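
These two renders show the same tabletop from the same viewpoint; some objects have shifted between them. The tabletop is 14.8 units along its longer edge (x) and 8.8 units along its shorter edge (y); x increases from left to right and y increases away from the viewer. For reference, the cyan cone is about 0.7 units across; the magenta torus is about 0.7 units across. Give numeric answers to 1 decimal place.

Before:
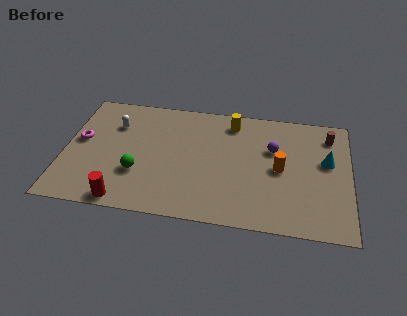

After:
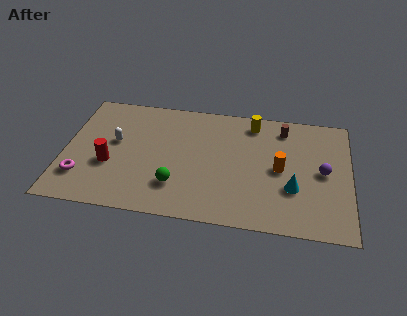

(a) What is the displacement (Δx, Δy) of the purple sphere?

(2.6, -1.3)

The purple sphere was at about (10.8, 5.7) and moved to about (13.4, 4.4).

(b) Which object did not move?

the orange cylinder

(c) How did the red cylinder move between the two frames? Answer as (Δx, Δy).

(-0.9, 2.5)

The red cylinder started near (3.3, 0.8) and ended near (2.4, 3.3).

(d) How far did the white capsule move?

1.3

The white capsule moved from about (2.5, 6.3) to (2.6, 5.0), a distance of √(0.1² + 1.3²) ≈ 1.3.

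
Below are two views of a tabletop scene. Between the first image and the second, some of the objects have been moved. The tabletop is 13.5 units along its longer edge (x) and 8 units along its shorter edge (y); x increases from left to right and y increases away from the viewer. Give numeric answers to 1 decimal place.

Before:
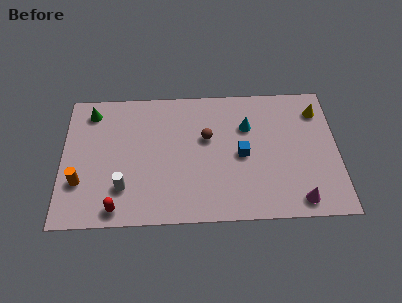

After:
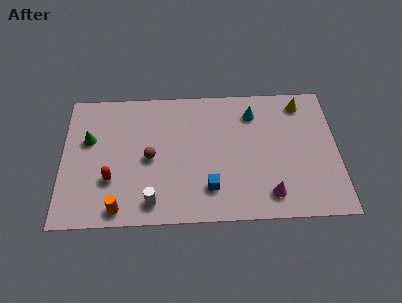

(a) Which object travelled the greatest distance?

the brown sphere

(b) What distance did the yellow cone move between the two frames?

0.9

From (12.6, 6.3) to (11.8, 6.8), the yellow cone covered √(0.8² + 0.5²) ≈ 0.9 units.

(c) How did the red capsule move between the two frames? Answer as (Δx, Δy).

(-0.3, 1.7)

The red capsule started near (2.7, 0.9) and ended near (2.4, 2.6).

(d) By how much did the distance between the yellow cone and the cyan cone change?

-1.1

Before: roughly 3.6 units apart; after: 2.5. That's 1.1 units closer together.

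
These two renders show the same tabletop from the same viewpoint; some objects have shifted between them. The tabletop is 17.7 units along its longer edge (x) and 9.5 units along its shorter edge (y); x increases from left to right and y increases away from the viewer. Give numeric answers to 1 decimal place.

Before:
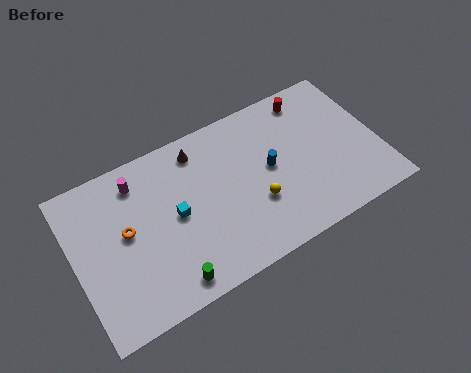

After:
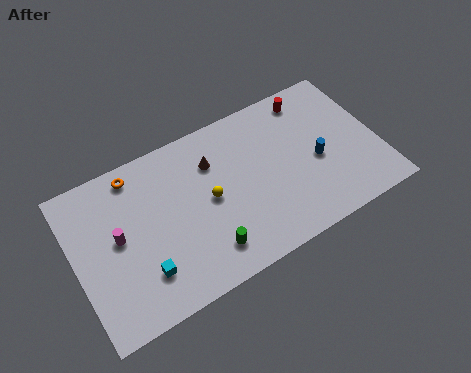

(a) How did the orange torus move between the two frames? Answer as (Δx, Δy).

(0.9, 3.1)

The orange torus started near (3.0, 5.2) and ended near (3.9, 8.3).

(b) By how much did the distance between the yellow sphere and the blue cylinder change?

+4.3

They were about 2.0 units apart before and 6.3 after — 4.3 units further apart.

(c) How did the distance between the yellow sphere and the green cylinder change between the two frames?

-2.8

Before: roughly 5.8 units apart; after: 3.0. That's 2.8 units closer together.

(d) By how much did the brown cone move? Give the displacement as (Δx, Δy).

(0.7, -1.1)

From the two frames, the brown cone sits at roughly (7.6, 8.0) before and (8.3, 6.9) after.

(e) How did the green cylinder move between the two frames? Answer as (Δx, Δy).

(2.3, 0.7)

The green cylinder started near (4.9, 1.2) and ended near (7.2, 1.9).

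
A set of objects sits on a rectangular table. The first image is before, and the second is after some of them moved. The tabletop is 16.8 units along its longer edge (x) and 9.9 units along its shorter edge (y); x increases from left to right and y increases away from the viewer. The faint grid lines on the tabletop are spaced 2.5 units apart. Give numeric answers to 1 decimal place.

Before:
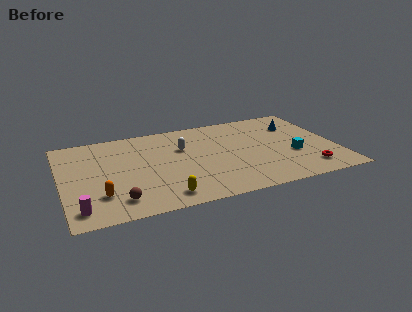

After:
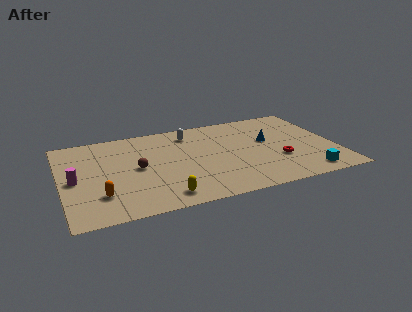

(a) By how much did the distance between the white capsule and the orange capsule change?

+1.5

They were about 6.6 units apart before and 8.1 after — 1.5 units further apart.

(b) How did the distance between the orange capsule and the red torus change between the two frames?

-1.6

Before: roughly 12.6 units apart; after: 11.0. That's 1.6 units closer together.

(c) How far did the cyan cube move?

2.5

The cyan cube moved from about (14.1, 3.7) to (14.7, 1.3), a distance of √(0.6² + 2.4²) ≈ 2.5.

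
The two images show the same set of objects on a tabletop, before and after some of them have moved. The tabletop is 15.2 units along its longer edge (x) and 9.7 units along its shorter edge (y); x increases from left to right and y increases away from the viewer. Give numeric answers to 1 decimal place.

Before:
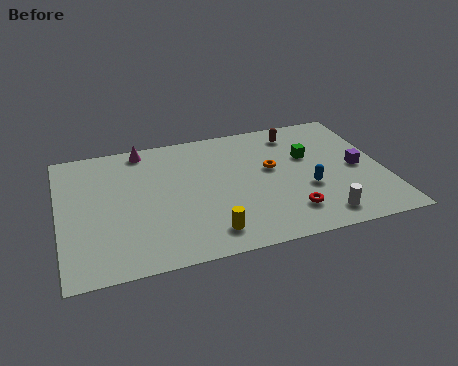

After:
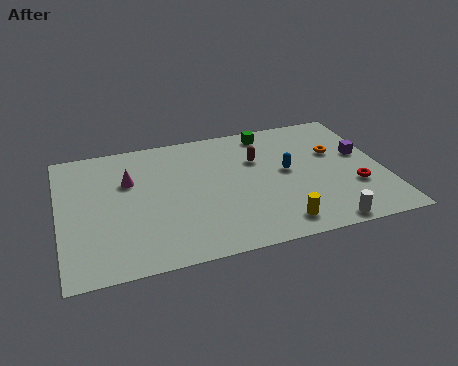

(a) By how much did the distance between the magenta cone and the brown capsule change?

-1.2

Before: roughly 7.3 units apart; after: 6.1. That's 1.2 units closer together.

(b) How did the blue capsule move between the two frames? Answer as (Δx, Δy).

(-0.8, 1.6)

The blue capsule started near (11.5, 3.6) and ended near (10.7, 5.2).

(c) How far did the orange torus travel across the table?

3.1

From (10.0, 5.6) to (13.1, 6.1), the orange torus covered √(3.1² + 0.5²) ≈ 3.1 units.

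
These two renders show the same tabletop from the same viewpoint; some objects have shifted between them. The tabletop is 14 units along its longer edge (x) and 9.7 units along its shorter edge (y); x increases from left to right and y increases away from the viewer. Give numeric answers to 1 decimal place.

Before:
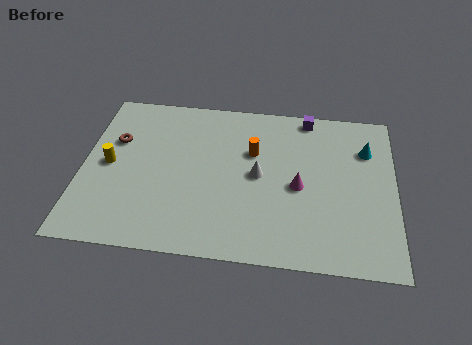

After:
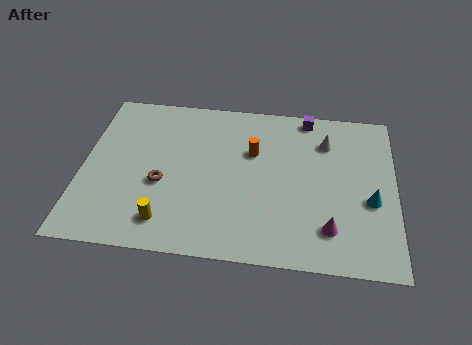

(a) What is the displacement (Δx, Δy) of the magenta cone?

(1.4, -2.3)

The magenta cone was at about (9.7, 4.4) and moved to about (11.1, 2.1).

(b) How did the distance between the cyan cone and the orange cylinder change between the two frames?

+0.7

They were about 5.1 units apart before and 5.8 after — 0.7 units further apart.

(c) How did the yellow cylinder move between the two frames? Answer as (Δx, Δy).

(2.7, -3.1)

From the two frames, the yellow cylinder sits at roughly (1.2, 4.8) before and (3.9, 1.7) after.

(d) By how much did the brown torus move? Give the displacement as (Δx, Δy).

(2.2, -2.4)

From the two frames, the brown torus sits at roughly (1.4, 6.3) before and (3.6, 3.9) after.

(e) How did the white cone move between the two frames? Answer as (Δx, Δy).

(3.0, 2.4)

The white cone started near (7.9, 4.9) and ended near (10.9, 7.3).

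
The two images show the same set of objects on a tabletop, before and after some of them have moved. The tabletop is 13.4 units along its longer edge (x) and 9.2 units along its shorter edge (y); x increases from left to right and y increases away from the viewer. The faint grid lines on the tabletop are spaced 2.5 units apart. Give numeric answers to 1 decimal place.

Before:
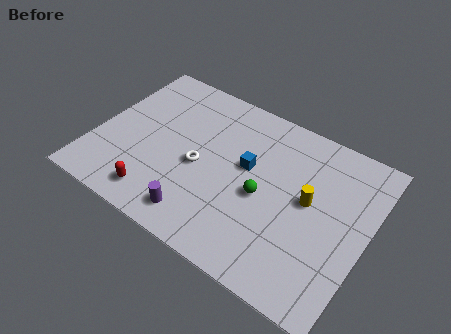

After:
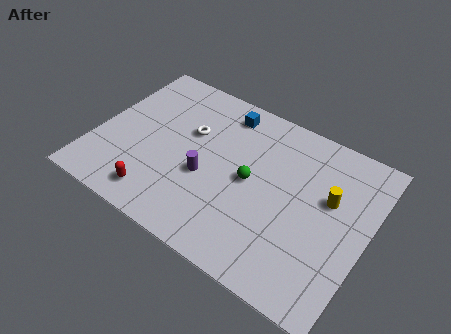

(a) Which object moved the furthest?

the blue cube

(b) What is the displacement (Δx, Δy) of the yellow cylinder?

(0.9, 0.6)

The yellow cylinder was at about (10.5, 5.0) and moved to about (11.4, 5.6).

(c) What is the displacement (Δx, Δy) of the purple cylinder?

(-0.1, 2.3)

From the two frames, the purple cylinder sits at roughly (5.7, 1.4) before and (5.6, 3.7) after.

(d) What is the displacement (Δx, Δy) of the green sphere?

(-0.7, 0.5)

The green sphere started near (8.4, 4.1) and ended near (7.7, 4.6).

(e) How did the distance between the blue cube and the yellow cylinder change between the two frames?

+2.9

The distance was about 3.1 in the first image and 6.0 in the second, so they moved 2.9 units further apart.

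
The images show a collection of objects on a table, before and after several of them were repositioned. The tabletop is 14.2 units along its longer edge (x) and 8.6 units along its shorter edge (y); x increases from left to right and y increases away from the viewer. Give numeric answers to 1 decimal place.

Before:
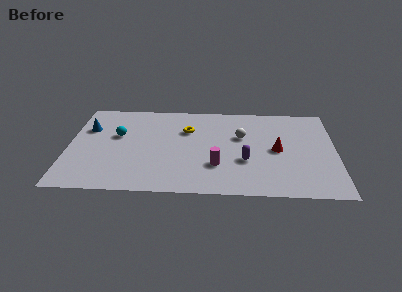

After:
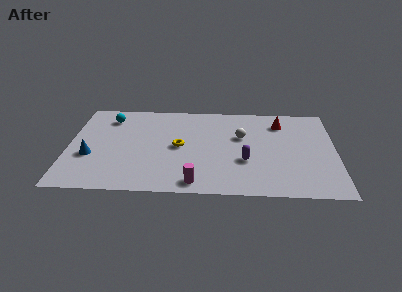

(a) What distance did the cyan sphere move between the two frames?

1.8

From (2.6, 5.2) to (2.1, 6.9), the cyan sphere covered √(0.5² + 1.7²) ≈ 1.8 units.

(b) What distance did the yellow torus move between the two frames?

1.6

The yellow torus moved from about (6.3, 5.9) to (5.9, 4.3), a distance of √(0.4² + 1.6²) ≈ 1.6.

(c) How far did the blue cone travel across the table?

2.6

The blue cone moved from about (1.0, 5.8) to (1.2, 3.2), a distance of √(0.2² + 2.6²) ≈ 2.6.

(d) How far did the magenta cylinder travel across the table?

1.9

From (7.9, 2.6) to (6.8, 1.0), the magenta cylinder covered √(1.1² + 1.6²) ≈ 1.9 units.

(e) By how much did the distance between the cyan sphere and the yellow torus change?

+0.8

They were about 3.8 units apart before and 4.6 after — 0.8 units further apart.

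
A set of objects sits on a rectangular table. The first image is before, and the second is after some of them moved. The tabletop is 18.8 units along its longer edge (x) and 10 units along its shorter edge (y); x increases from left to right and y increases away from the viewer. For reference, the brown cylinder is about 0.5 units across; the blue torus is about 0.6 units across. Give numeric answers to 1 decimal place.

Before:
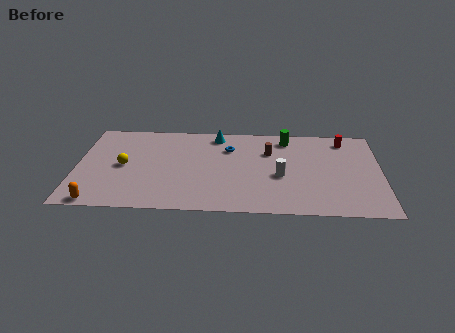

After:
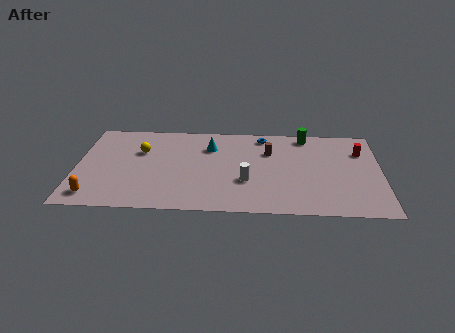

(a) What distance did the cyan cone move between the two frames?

1.5

The cyan cone moved from about (8.6, 8.7) to (8.2, 7.3), a distance of √(0.4² + 1.4²) ≈ 1.5.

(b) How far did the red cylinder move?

1.6

The red cylinder moved from about (16.6, 8.5) to (17.6, 7.2), a distance of √(1.0² + 1.3²) ≈ 1.6.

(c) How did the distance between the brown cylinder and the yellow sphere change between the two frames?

-1.2

They were about 9.2 units apart before and 8.0 after — 1.2 units closer together.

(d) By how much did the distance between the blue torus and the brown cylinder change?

-0.7

The distance was about 2.5 in the first image and 1.8 in the second, so they moved 0.7 units closer together.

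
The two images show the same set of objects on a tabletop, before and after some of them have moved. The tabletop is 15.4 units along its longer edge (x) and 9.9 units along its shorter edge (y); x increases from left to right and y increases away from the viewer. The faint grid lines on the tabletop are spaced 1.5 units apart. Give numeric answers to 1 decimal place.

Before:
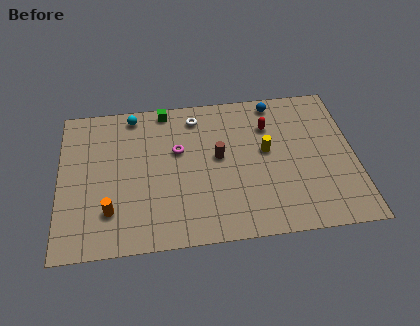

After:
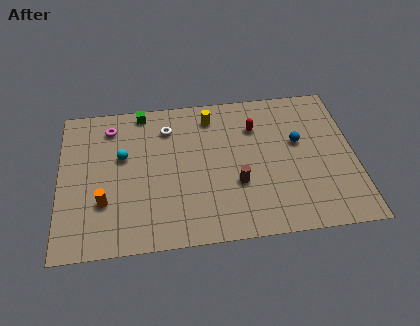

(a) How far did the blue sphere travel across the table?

3.1

From (11.4, 8.8) to (12.5, 5.9), the blue sphere covered √(1.1² + 2.9²) ≈ 3.1 units.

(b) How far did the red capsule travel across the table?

0.7

The red capsule was near (11.0, 7.2) before and (10.3, 7.2) after, so it travelled √(0.7² + 0.0²) ≈ 0.7 units.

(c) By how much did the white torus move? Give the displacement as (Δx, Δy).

(-1.5, -0.6)

The white torus was at about (7.2, 8.3) and moved to about (5.7, 7.7).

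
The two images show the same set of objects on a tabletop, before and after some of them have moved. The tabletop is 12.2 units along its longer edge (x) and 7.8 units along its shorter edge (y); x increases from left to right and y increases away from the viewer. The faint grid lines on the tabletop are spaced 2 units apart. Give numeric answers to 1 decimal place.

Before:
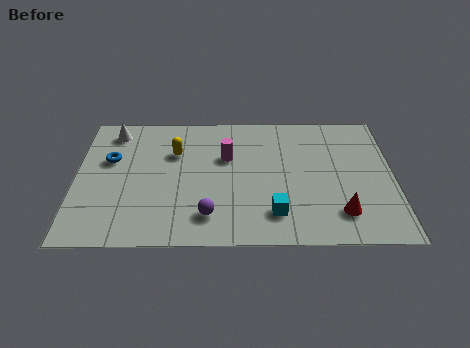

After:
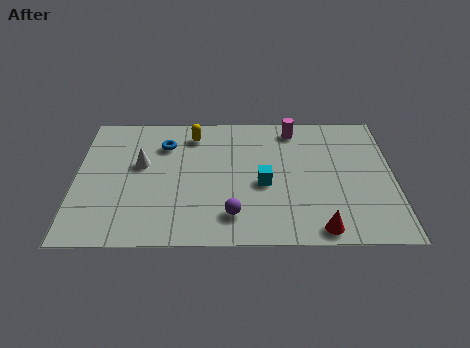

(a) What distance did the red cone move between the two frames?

1.2

The red cone was near (10.1, 1.7) before and (9.3, 0.8) after, so it travelled √(0.8² + 0.9²) ≈ 1.2 units.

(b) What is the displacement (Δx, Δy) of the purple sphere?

(0.9, 0.0)

From the two frames, the purple sphere sits at roughly (5.1, 1.6) before and (6.0, 1.6) after.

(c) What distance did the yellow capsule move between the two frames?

1.3

The yellow capsule moved from about (3.8, 5.3) to (4.5, 6.4), a distance of √(0.7² + 1.1²) ≈ 1.3.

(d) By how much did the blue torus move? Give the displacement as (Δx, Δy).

(2.1, 0.9)

The blue torus was at about (1.3, 4.9) and moved to about (3.4, 5.8).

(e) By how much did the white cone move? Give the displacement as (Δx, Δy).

(1.1, -2.0)

The white cone was at about (1.4, 6.6) and moved to about (2.5, 4.6).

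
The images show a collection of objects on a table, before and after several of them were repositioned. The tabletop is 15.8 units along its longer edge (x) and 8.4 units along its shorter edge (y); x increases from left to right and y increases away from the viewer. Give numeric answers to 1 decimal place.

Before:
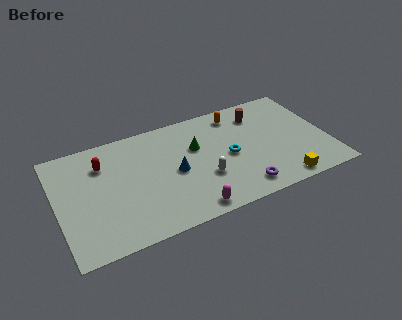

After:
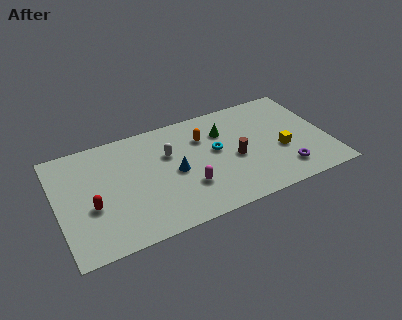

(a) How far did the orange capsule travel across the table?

2.4

The orange capsule moved from about (10.8, 7.1) to (8.7, 6.0), a distance of √(2.1² + 1.1²) ≈ 2.4.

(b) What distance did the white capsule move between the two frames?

3.2

From (8.4, 2.9) to (6.6, 5.5), the white capsule covered √(1.8² + 2.6²) ≈ 3.2 units.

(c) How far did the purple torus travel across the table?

2.6

The purple torus moved from about (10.4, 1.3) to (13.0, 1.7), a distance of √(2.6² + 0.4²) ≈ 2.6.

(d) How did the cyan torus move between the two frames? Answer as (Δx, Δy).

(-0.7, 0.7)

From the two frames, the cyan torus sits at roughly (10.0, 4.0) before and (9.3, 4.7) after.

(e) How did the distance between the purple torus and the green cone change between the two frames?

+0.6

They were about 4.7 units apart before and 5.3 after — 0.6 units further apart.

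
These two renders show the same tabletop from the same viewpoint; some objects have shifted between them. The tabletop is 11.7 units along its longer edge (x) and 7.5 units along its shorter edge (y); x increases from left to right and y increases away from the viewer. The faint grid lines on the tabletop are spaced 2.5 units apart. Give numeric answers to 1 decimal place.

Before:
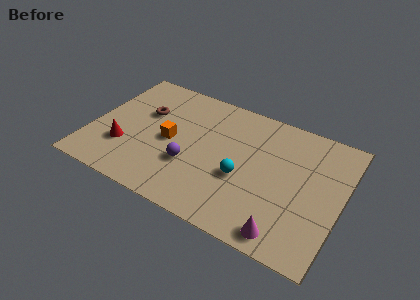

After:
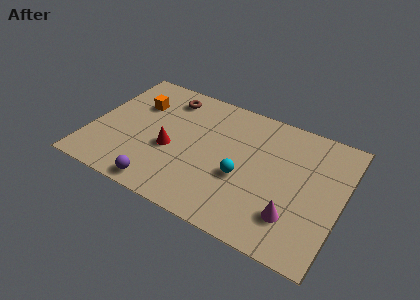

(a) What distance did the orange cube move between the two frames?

2.4

The orange cube was near (3.7, 3.6) before and (1.9, 5.2) after, so it travelled √(1.8² + 1.6²) ≈ 2.4 units.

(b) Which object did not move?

the cyan sphere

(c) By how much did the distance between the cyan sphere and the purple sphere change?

+1.7

The distance was about 2.4 in the first image and 4.1 in the second, so they moved 1.7 units further apart.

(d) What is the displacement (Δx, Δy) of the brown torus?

(0.9, 1.4)

The brown torus was at about (2.3, 4.8) and moved to about (3.2, 6.2).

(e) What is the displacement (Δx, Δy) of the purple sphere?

(-1.1, -1.8)

The purple sphere started near (4.8, 2.6) and ended near (3.7, 0.8).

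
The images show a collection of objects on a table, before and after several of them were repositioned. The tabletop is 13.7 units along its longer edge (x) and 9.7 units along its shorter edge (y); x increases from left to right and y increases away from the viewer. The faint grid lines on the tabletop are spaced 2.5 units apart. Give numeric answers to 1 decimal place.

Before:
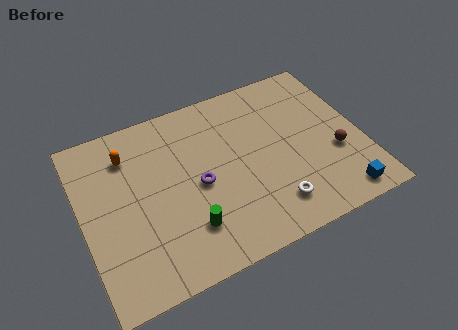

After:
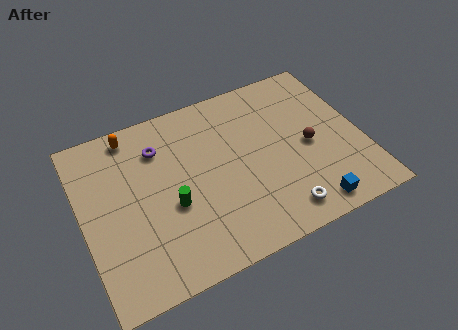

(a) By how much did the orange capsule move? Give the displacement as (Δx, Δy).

(0.3, 1.1)

The orange capsule started near (2.5, 7.5) and ended near (2.8, 8.6).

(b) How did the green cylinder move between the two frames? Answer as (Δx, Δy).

(-0.6, 1.5)

The green cylinder started near (4.8, 2.4) and ended near (4.2, 3.9).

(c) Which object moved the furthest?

the purple torus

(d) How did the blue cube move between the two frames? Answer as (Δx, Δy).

(-1.5, 0.0)

The blue cube started near (12.1, 1.1) and ended near (10.6, 1.1).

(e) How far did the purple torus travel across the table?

3.2

The purple torus moved from about (5.6, 4.5) to (4.0, 7.3), a distance of √(1.6² + 2.8²) ≈ 3.2.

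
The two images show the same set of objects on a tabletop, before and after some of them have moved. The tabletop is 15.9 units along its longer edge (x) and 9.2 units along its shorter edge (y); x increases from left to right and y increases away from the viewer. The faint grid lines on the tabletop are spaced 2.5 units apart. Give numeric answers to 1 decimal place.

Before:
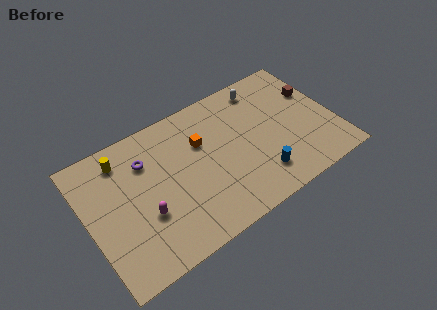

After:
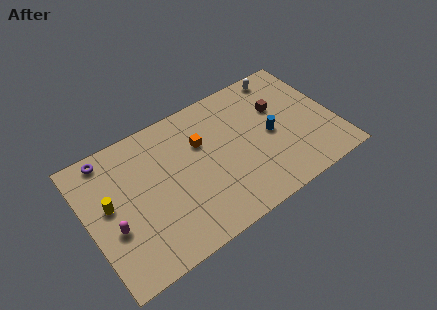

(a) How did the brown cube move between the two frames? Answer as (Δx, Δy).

(-2.4, 0.0)

From the two frames, the brown cube sits at roughly (15.0, 6.0) before and (12.6, 6.0) after.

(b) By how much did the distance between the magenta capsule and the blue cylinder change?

+3.1

The distance was about 7.3 in the first image and 10.4 in the second, so they moved 3.1 units further apart.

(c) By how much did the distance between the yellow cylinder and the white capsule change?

+3.0

Before: roughly 9.3 units apart; after: 12.3. That's 3.0 units further apart.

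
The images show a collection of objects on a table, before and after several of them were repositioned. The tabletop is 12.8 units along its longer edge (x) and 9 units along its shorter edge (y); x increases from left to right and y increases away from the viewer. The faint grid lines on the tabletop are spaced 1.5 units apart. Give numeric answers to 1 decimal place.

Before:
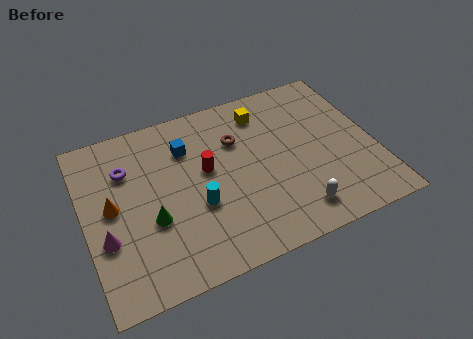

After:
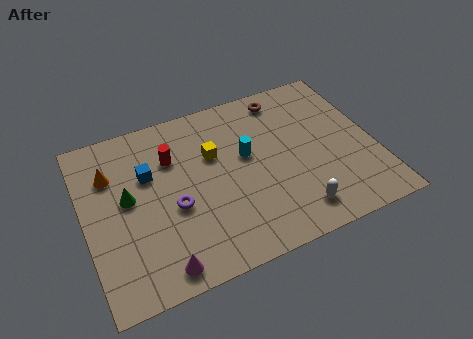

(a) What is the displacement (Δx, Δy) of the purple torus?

(1.8, -2.7)

The purple torus started near (2.0, 6.4) and ended near (3.8, 3.7).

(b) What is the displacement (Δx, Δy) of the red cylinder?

(-1.4, 1.2)

From the two frames, the red cylinder sits at roughly (5.4, 5.1) before and (4.0, 6.3) after.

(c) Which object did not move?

the white capsule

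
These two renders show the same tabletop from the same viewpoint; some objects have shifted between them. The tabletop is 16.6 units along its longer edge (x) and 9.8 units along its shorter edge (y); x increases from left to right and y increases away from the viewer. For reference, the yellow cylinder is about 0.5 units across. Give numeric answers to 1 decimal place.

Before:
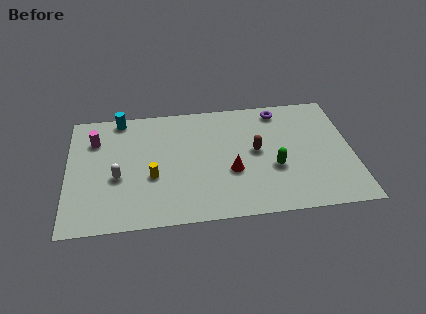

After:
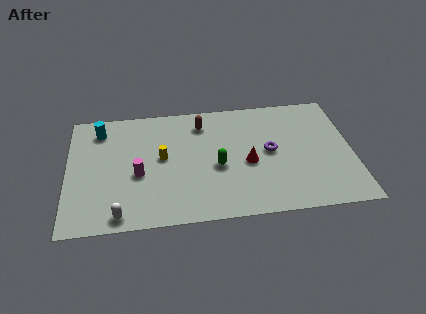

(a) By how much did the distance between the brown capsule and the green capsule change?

+2.0

The distance was about 1.8 in the first image and 3.8 in the second, so they moved 2.0 units further apart.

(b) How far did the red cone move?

1.2

From (9.5, 3.7) to (10.5, 4.3), the red cone covered √(1.0² + 0.6²) ≈ 1.2 units.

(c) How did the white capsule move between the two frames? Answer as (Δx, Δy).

(0.1, -3.0)

The white capsule started near (2.9, 4.0) and ended near (3.0, 1.0).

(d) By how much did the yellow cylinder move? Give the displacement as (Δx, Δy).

(0.6, 1.5)

The yellow cylinder was at about (4.9, 3.8) and moved to about (5.5, 5.3).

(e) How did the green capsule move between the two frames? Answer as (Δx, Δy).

(-3.3, 0.5)

The green capsule started near (12.0, 3.7) and ended near (8.7, 4.2).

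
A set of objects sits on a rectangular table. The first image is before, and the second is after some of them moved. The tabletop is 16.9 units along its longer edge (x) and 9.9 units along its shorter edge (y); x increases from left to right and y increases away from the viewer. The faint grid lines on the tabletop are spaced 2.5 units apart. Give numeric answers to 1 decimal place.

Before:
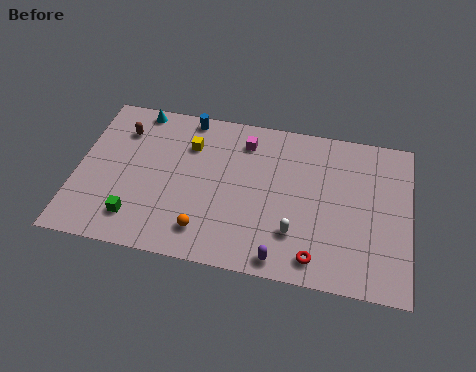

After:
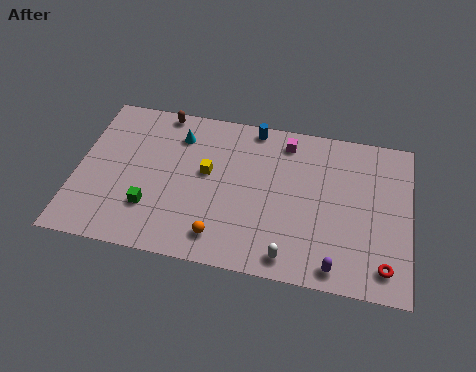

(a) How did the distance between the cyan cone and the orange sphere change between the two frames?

-1.6

Before: roughly 8.1 units apart; after: 6.5. That's 1.6 units closer together.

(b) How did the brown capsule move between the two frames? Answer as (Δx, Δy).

(1.9, 1.6)

The brown capsule was at about (2.1, 7.5) and moved to about (4.0, 9.1).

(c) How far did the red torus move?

3.4

The red torus moved from about (12.3, 1.4) to (15.7, 1.6), a distance of √(3.4² + 0.2²) ≈ 3.4.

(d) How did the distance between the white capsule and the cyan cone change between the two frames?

-1.7

They were about 10.5 units apart before and 8.8 after — 1.7 units closer together.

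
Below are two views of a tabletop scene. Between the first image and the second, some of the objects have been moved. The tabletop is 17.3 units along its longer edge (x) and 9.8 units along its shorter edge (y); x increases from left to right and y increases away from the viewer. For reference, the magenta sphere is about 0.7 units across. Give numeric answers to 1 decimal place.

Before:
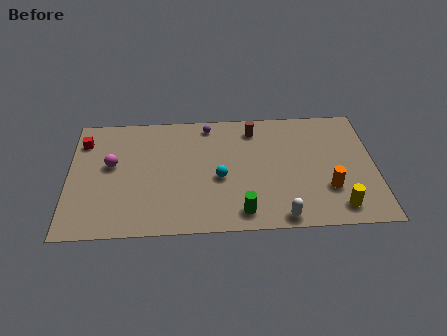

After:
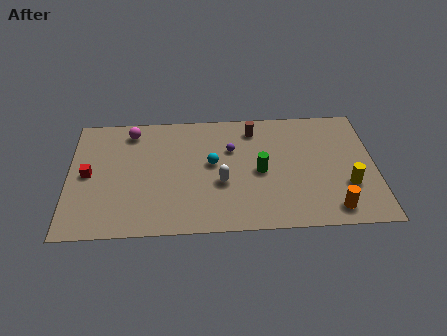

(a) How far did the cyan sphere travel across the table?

1.3

The cyan sphere moved from about (8.5, 4.2) to (8.1, 5.4), a distance of √(0.4² + 1.2²) ≈ 1.3.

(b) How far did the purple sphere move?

2.5

The purple sphere was near (7.9, 8.6) before and (9.2, 6.5) after, so it travelled √(1.3² + 2.1²) ≈ 2.5 units.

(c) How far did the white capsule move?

4.4

The white capsule was near (11.9, 0.9) before and (8.6, 3.8) after, so it travelled √(3.3² + 2.9²) ≈ 4.4 units.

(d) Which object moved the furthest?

the white capsule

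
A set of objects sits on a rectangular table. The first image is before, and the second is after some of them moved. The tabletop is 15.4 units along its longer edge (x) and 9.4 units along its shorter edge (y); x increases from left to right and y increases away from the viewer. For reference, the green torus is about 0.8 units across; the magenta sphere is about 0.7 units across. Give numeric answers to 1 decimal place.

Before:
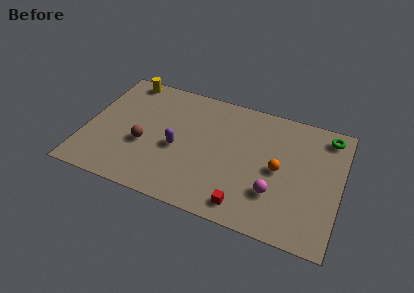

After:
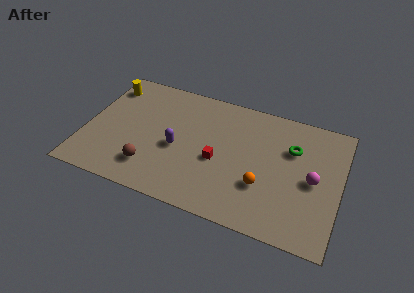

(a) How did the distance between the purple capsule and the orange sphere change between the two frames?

-0.7

Before: roughly 6.1 units apart; after: 5.4. That's 0.7 units closer together.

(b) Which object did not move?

the purple capsule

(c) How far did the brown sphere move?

1.7

From (3.6, 3.7) to (4.2, 2.1), the brown sphere covered √(0.6² + 1.6²) ≈ 1.7 units.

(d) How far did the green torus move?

2.6

The green torus was near (14.4, 8.1) before and (12.4, 6.4) after, so it travelled √(2.0² + 1.7²) ≈ 2.6 units.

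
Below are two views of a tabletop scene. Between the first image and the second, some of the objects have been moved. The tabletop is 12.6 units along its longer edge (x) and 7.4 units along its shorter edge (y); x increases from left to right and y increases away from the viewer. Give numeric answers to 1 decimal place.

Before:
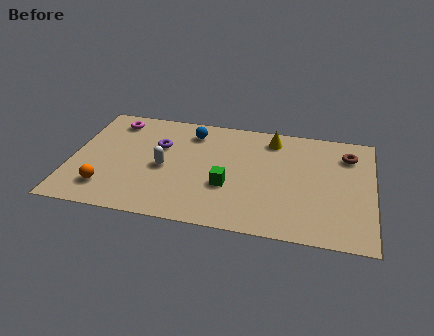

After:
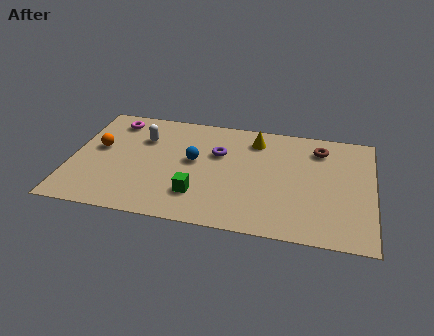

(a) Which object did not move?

the magenta torus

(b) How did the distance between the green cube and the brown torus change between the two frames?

+0.6

Before: roughly 5.7 units apart; after: 6.3. That's 0.6 units further apart.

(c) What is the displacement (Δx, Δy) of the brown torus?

(-1.2, 0.2)

The brown torus was at about (11.5, 5.7) and moved to about (10.3, 5.9).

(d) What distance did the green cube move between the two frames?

1.4

From (6.6, 2.7) to (5.4, 1.9), the green cube covered √(1.2² + 0.8²) ≈ 1.4 units.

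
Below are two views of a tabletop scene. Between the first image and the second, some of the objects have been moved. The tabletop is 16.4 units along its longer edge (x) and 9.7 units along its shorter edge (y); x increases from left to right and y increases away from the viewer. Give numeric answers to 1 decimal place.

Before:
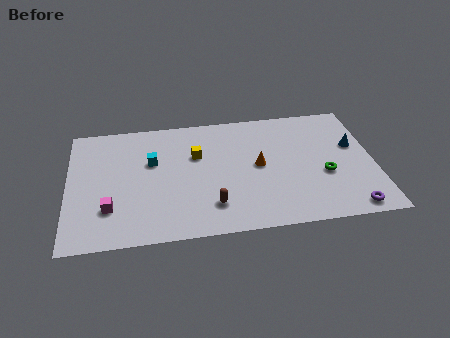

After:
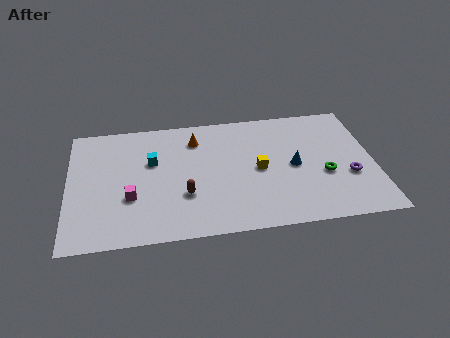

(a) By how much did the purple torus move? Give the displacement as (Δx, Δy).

(0.1, 2.5)

From the two frames, the purple torus sits at roughly (14.9, 1.0) before and (15.0, 3.5) after.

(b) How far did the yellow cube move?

3.7

The yellow cube was near (6.9, 6.3) before and (10.2, 4.7) after, so it travelled √(3.3² + 1.6²) ≈ 3.7 units.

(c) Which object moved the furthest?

the orange cone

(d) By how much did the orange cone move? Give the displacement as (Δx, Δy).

(-3.3, 2.6)

From the two frames, the orange cone sits at roughly (10.2, 5.0) before and (6.9, 7.6) after.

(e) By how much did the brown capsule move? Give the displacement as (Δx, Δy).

(-1.4, 1.0)

The brown capsule was at about (7.6, 2.2) and moved to about (6.2, 3.2).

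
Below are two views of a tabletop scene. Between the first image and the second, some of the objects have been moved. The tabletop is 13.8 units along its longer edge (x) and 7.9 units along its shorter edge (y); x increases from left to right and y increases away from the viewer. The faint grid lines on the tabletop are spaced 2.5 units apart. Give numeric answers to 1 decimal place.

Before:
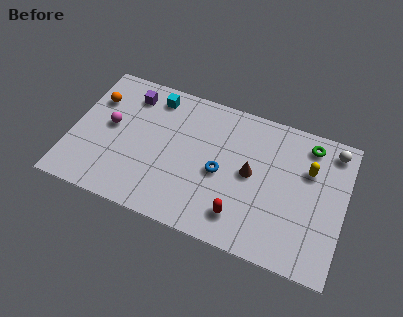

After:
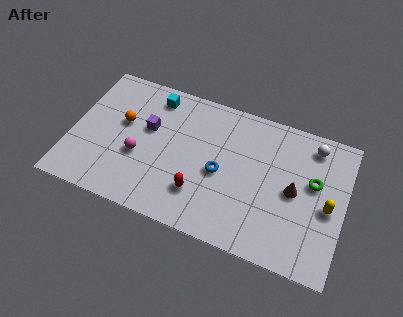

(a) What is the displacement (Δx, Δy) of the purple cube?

(1.1, -1.6)

The purple cube was at about (2.7, 6.4) and moved to about (3.8, 4.8).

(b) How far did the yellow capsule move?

2.0

The yellow capsule was near (11.9, 5.3) before and (13.0, 3.6) after, so it travelled √(1.1² + 1.7²) ≈ 2.0 units.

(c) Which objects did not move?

the blue torus and the cyan cube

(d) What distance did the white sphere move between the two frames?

1.0

From (13.0, 6.8) to (12.0, 6.7), the white sphere covered √(1.0² + 0.1²) ≈ 1.0 units.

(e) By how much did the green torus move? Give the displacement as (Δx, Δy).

(0.4, -2.0)

From the two frames, the green torus sits at roughly (11.8, 6.7) before and (12.2, 4.7) after.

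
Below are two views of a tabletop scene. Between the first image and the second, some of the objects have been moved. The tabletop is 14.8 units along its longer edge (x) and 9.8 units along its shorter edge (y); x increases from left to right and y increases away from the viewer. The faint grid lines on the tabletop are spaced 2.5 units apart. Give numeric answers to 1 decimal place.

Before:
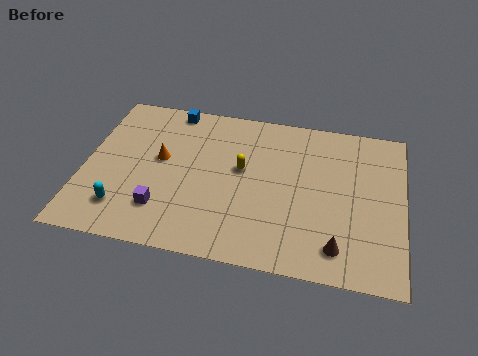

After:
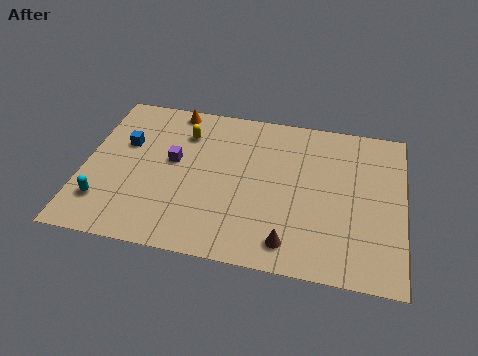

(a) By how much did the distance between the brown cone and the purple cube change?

-1.2

The distance was about 8.1 in the first image and 6.9 in the second, so they moved 1.2 units closer together.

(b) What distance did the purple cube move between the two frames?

3.1

The purple cube was near (3.8, 2.4) before and (4.1, 5.5) after, so it travelled √(0.3² + 3.1²) ≈ 3.1 units.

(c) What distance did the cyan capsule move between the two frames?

0.9

The cyan capsule moved from about (2.0, 2.1) to (1.1, 2.3), a distance of √(0.9² + 0.2²) ≈ 0.9.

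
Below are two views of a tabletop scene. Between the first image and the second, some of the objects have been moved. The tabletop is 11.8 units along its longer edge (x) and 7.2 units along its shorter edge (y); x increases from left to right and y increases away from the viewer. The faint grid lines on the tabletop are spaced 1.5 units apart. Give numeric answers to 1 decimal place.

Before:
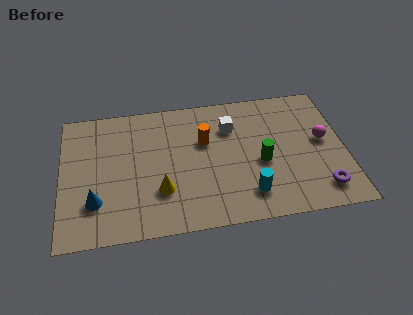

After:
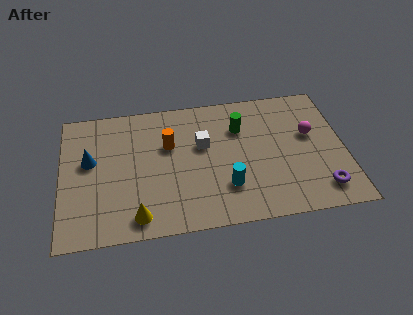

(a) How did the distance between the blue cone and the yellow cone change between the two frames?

+1.0

They were about 2.7 units apart before and 3.7 after — 1.0 units further apart.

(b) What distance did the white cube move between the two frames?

1.4

The white cube moved from about (7.1, 5.2) to (5.9, 4.4), a distance of √(1.2² + 0.8²) ≈ 1.4.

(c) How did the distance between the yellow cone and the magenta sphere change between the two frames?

+1.0

Before: roughly 7.0 units apart; after: 8.0. That's 1.0 units further apart.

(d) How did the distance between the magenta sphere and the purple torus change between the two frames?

+0.4

They were about 2.6 units apart before and 3.0 after — 0.4 units further apart.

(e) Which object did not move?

the purple torus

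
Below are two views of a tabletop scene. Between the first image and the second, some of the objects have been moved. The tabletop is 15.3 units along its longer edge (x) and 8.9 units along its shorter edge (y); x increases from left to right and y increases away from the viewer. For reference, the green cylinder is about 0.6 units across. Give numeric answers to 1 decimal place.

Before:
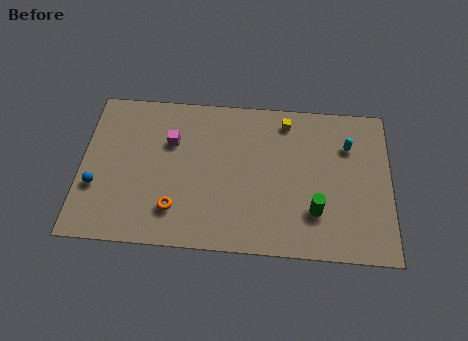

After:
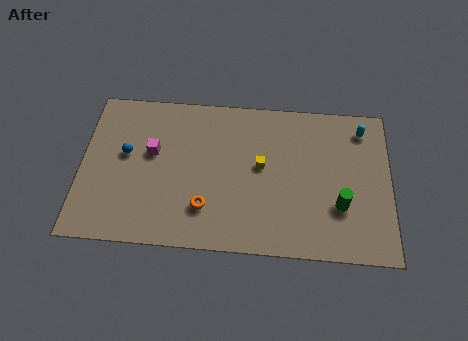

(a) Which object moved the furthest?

the yellow cube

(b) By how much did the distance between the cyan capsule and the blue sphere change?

-0.9

Before: roughly 12.8 units apart; after: 11.9. That's 0.9 units closer together.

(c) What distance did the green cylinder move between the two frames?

1.3

The green cylinder moved from about (11.6, 2.5) to (12.8, 2.9), a distance of √(1.2² + 0.4²) ≈ 1.3.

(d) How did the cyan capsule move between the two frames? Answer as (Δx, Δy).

(0.7, 1.0)

The cyan capsule was at about (13.2, 6.4) and moved to about (13.9, 7.4).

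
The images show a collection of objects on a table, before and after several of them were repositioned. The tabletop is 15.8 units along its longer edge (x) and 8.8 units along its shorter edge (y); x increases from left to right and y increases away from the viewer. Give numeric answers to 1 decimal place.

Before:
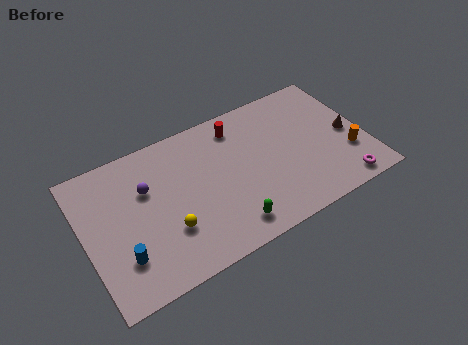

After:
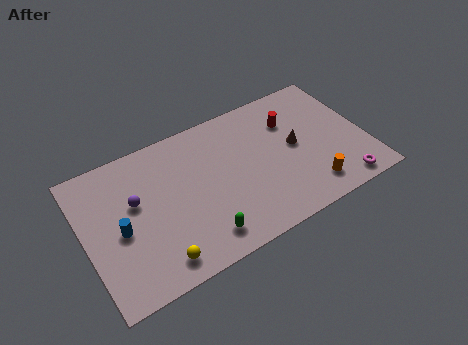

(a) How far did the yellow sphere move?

1.7

The yellow sphere was near (4.4, 2.8) before and (3.6, 1.3) after, so it travelled √(0.8² + 1.5²) ≈ 1.7 units.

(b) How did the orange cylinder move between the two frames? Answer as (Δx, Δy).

(-2.4, -1.2)

The orange cylinder started near (14.7, 2.8) and ended near (12.3, 1.6).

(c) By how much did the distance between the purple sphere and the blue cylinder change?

-2.2

They were about 3.8 units apart before and 1.6 after — 2.2 units closer together.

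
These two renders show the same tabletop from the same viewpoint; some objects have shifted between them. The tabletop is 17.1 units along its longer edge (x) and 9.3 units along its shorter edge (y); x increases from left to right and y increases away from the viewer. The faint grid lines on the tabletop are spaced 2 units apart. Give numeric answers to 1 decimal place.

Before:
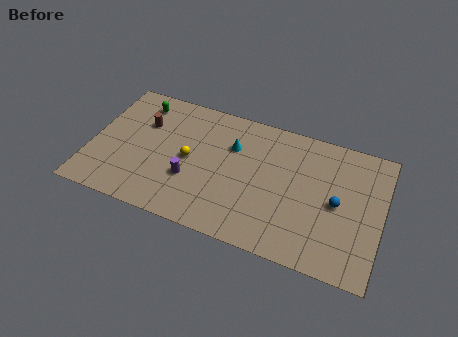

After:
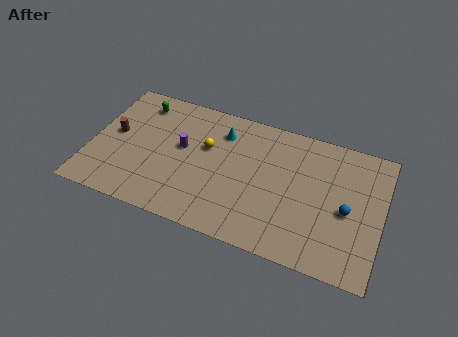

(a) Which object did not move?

the green capsule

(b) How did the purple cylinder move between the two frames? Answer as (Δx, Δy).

(-0.7, 2.1)

The purple cylinder was at about (6.0, 3.2) and moved to about (5.3, 5.3).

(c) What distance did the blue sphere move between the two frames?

0.7

From (14.5, 4.5) to (15.1, 4.2), the blue sphere covered √(0.6² + 0.3²) ≈ 0.7 units.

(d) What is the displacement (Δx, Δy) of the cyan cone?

(-0.7, 0.8)

From the two frames, the cyan cone sits at roughly (8.2, 6.4) before and (7.5, 7.2) after.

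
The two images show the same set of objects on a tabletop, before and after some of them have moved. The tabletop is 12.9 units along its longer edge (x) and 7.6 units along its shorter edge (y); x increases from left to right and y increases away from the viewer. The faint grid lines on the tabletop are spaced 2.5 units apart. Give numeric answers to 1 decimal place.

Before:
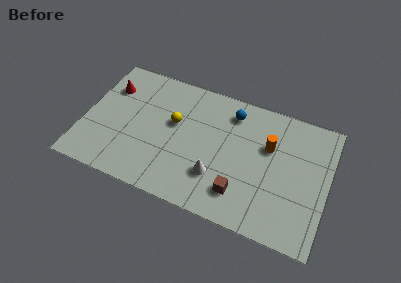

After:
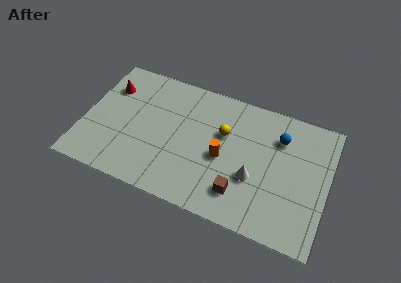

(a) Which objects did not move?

the brown cube and the red cone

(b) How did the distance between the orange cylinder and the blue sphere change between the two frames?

+1.1

They were about 2.5 units apart before and 3.6 after — 1.1 units further apart.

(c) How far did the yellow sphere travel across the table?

2.6

The yellow sphere was near (4.7, 4.5) before and (7.3, 4.8) after, so it travelled √(2.6² + 0.3²) ≈ 2.6 units.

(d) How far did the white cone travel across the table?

2.0

The white cone was near (7.2, 2.2) before and (9.1, 2.8) after, so it travelled √(1.9² + 0.6²) ≈ 2.0 units.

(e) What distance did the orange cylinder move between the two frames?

2.7

The orange cylinder moved from about (9.7, 4.9) to (7.4, 3.4), a distance of √(2.3² + 1.5²) ≈ 2.7.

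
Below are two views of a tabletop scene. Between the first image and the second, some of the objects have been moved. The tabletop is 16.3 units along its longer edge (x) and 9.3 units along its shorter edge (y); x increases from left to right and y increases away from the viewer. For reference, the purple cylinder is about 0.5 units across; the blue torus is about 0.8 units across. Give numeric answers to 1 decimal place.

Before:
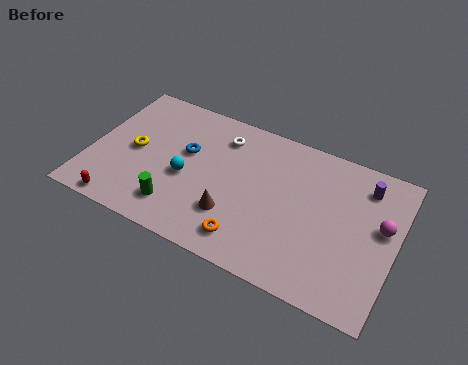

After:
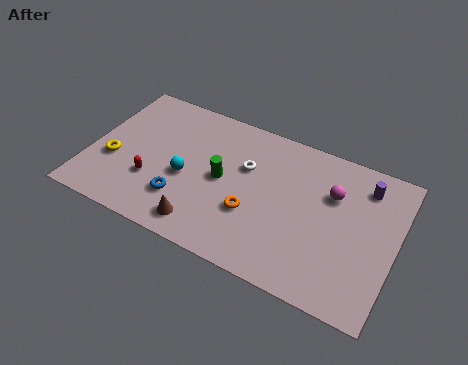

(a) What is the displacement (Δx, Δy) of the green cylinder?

(2.1, 2.8)

The green cylinder was at about (5.0, 1.9) and moved to about (7.1, 4.7).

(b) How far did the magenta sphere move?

2.8

The magenta sphere was near (15.5, 5.4) before and (12.8, 6.3) after, so it travelled √(2.7² + 0.9²) ≈ 2.8 units.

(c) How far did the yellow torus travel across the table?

1.5

The yellow torus was near (2.3, 4.6) before and (1.3, 3.5) after, so it travelled √(1.0² + 1.1²) ≈ 1.5 units.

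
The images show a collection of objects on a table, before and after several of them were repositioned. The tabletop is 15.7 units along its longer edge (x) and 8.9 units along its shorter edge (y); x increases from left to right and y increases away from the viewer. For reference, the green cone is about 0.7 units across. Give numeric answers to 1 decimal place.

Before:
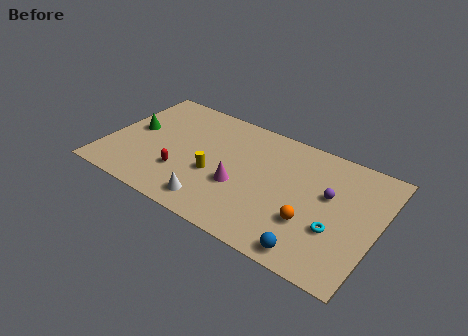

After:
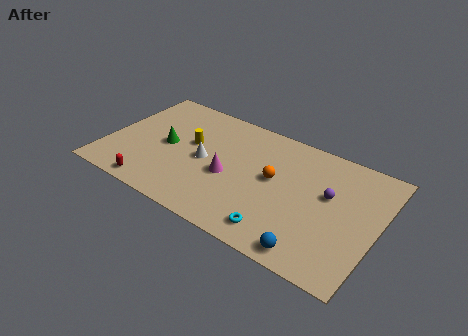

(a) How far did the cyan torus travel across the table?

3.4

The cyan torus was near (13.5, 3.1) before and (10.5, 1.4) after, so it travelled √(3.0² + 1.7²) ≈ 3.4 units.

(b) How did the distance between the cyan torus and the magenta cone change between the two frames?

-1.5

Before: roughly 5.6 units apart; after: 4.1. That's 1.5 units closer together.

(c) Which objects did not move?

the purple sphere and the blue sphere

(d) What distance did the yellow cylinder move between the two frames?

2.4

The yellow cylinder was near (6.4, 3.5) before and (4.7, 5.2) after, so it travelled √(1.7² + 1.7²) ≈ 2.4 units.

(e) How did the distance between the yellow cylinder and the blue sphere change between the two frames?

+2.3

They were about 6.6 units apart before and 8.9 after — 2.3 units further apart.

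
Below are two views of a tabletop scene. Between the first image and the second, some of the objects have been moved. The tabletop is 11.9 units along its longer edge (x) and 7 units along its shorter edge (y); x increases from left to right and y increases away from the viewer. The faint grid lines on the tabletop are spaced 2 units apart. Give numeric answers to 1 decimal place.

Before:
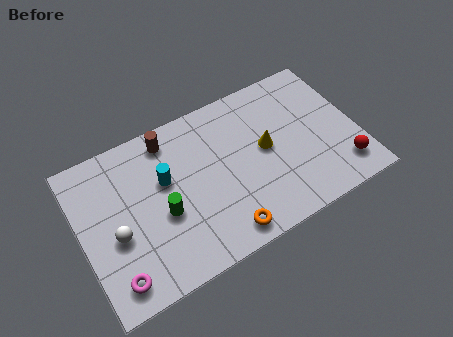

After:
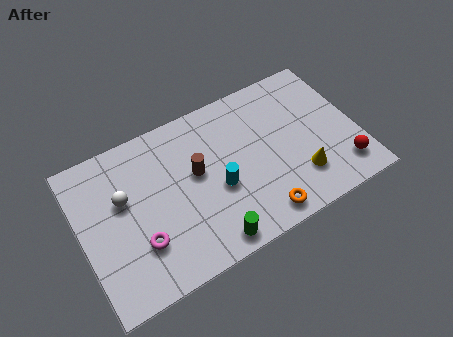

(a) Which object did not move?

the red sphere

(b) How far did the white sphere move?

1.5

The white sphere was near (1.4, 2.9) before and (1.9, 4.3) after, so it travelled √(0.5² + 1.4²) ≈ 1.5 units.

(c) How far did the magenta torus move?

1.6

The magenta torus moved from about (1.1, 1.1) to (2.3, 2.1), a distance of √(1.2² + 1.0²) ≈ 1.6.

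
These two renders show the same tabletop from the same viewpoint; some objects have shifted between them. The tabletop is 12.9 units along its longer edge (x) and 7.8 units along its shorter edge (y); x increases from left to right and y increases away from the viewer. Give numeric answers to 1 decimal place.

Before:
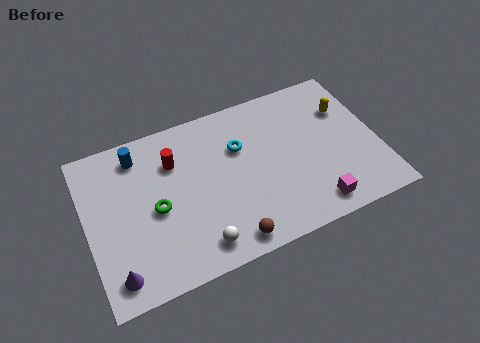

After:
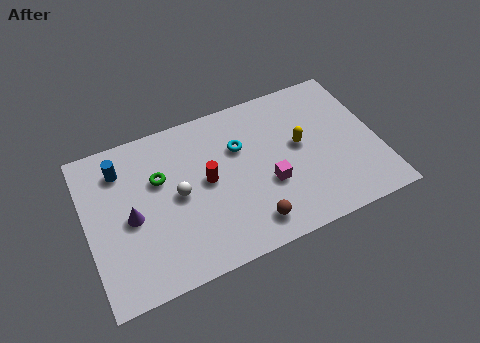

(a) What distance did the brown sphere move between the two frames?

1.1

From (5.9, 0.9) to (6.9, 1.3), the brown sphere covered √(1.0² + 0.4²) ≈ 1.1 units.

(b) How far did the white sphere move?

2.8

The white sphere was near (4.6, 1.2) before and (4.0, 3.9) after, so it travelled √(0.6² + 2.7²) ≈ 2.8 units.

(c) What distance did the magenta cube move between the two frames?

2.5

The magenta cube was near (9.7, 1.1) before and (7.9, 2.9) after, so it travelled √(1.8² + 1.8²) ≈ 2.5 units.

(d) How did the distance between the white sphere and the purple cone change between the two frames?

-1.5

They were about 3.6 units apart before and 2.1 after — 1.5 units closer together.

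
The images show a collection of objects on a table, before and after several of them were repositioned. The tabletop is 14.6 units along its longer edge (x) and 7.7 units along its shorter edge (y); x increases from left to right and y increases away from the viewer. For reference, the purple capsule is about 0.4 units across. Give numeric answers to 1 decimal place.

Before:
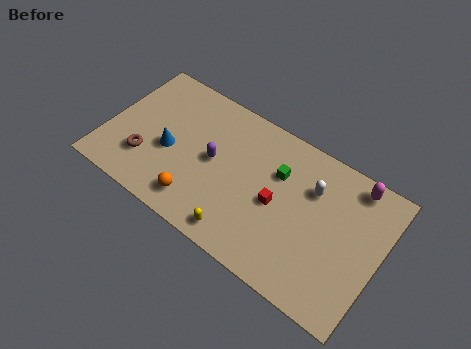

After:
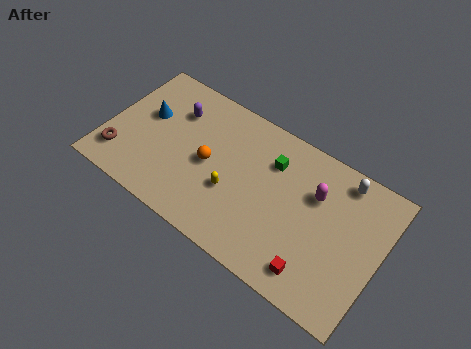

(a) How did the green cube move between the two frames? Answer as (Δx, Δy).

(-0.4, 0.4)

The green cube was at about (9.0, 5.2) and moved to about (8.6, 5.6).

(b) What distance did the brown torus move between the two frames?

1.4

The brown torus moved from about (2.3, 2.2) to (1.0, 1.7), a distance of √(1.3² + 0.5²) ≈ 1.4.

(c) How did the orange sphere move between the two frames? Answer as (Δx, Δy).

(0.2, 2.3)

The orange sphere started near (5.3, 1.4) and ended near (5.5, 3.7).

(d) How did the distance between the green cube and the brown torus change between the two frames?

+1.2

Before: roughly 7.3 units apart; after: 8.5. That's 1.2 units further apart.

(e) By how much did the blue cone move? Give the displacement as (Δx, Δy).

(-1.5, 1.3)

The blue cone was at about (3.4, 3.3) and moved to about (1.9, 4.6).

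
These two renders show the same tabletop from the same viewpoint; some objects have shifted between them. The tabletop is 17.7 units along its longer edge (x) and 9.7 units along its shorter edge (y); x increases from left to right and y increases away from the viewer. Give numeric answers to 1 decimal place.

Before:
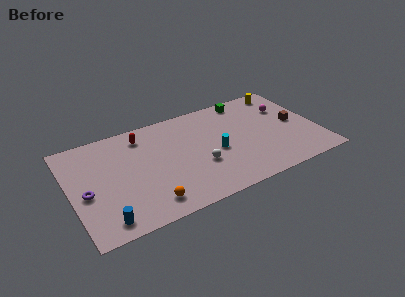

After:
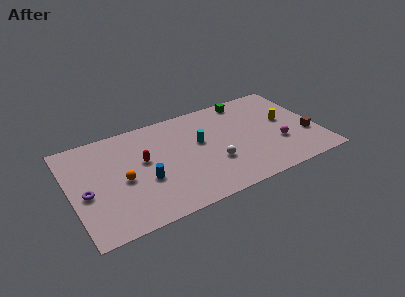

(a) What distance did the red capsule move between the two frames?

2.4

From (5.4, 8.0) to (5.2, 5.6), the red capsule covered √(0.2² + 2.4²) ≈ 2.4 units.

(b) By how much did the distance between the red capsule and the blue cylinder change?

-5.6

Before: roughly 7.5 units apart; after: 1.9. That's 5.6 units closer together.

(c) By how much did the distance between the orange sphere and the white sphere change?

+2.2

They were about 4.3 units apart before and 6.5 after — 2.2 units further apart.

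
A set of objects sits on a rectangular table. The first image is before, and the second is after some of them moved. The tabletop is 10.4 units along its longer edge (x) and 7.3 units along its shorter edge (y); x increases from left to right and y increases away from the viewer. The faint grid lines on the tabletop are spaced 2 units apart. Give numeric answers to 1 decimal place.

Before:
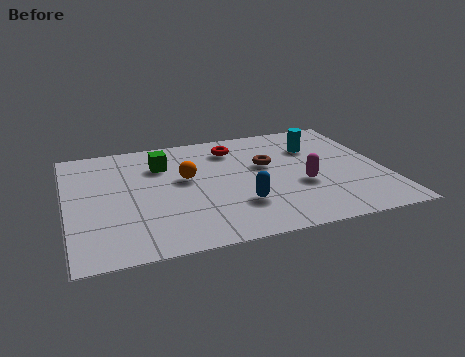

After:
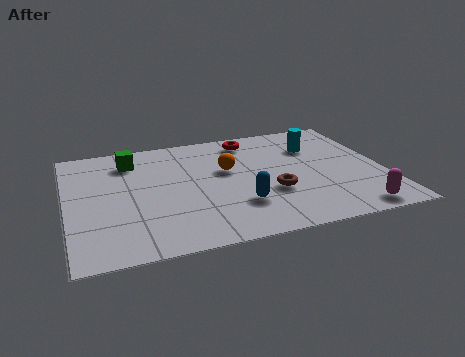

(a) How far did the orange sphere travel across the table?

1.4

From (3.9, 4.2) to (5.3, 4.4), the orange sphere covered √(1.4² + 0.2²) ≈ 1.4 units.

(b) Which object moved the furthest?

the magenta capsule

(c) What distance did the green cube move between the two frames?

1.1

From (3.2, 5.3) to (2.2, 5.8), the green cube covered √(1.0² + 0.5²) ≈ 1.1 units.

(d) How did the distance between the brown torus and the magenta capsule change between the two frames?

+1.2

Before: roughly 1.9 units apart; after: 3.1. That's 1.2 units further apart.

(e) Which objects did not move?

the blue capsule and the cyan cylinder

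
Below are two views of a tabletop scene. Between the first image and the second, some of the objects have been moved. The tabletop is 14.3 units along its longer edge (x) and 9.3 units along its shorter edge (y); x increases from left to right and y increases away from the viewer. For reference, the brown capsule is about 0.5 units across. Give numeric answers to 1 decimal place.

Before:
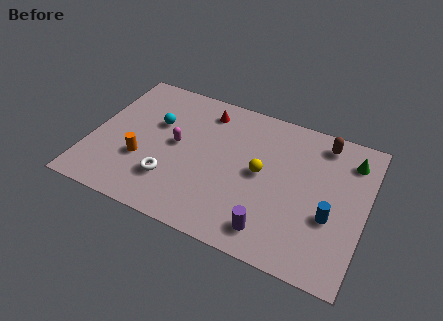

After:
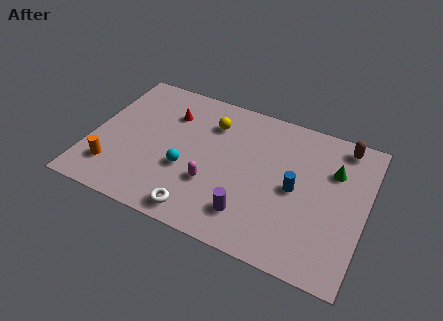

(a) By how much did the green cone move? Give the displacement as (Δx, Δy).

(-0.8, -1.0)

The green cone started near (13.3, 7.4) and ended near (12.5, 6.4).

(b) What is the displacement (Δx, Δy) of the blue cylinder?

(-1.9, 1.0)

The blue cylinder started near (12.6, 3.5) and ended near (10.7, 4.5).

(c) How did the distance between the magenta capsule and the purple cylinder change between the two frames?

-4.0

They were about 6.4 units apart before and 2.4 after — 4.0 units closer together.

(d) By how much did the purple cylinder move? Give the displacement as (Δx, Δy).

(-1.2, 0.5)

The purple cylinder was at about (9.8, 1.5) and moved to about (8.6, 2.0).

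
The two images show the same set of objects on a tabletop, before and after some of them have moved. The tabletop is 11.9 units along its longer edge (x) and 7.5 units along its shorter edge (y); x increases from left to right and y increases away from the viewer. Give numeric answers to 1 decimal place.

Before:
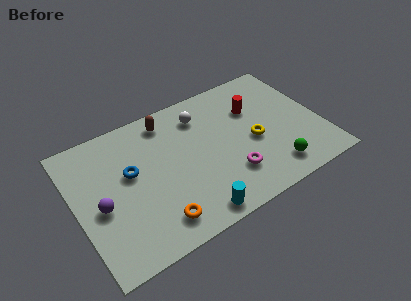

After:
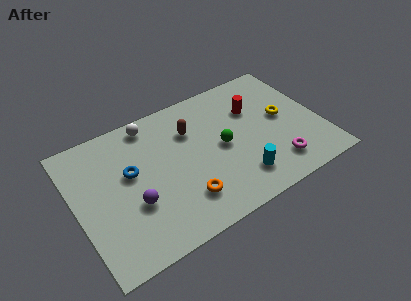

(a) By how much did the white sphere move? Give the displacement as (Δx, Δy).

(-2.4, 0.7)

The white sphere started near (6.4, 5.9) and ended near (4.0, 6.6).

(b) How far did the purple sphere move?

1.6

The purple sphere moved from about (1.1, 3.3) to (2.6, 2.7), a distance of √(1.5² + 0.6²) ≈ 1.6.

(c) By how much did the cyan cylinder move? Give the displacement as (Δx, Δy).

(2.4, 0.8)

The cyan cylinder started near (5.2, 0.8) and ended near (7.6, 1.6).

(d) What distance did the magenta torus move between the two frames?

2.3

The magenta torus moved from about (7.2, 2.0) to (9.4, 1.5), a distance of √(2.2² + 0.5²) ≈ 2.3.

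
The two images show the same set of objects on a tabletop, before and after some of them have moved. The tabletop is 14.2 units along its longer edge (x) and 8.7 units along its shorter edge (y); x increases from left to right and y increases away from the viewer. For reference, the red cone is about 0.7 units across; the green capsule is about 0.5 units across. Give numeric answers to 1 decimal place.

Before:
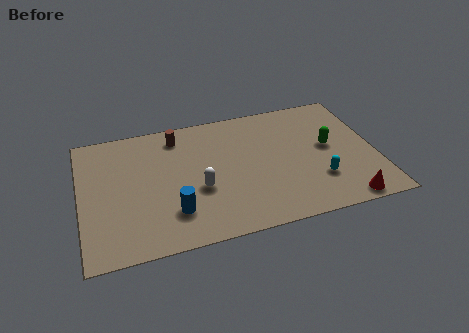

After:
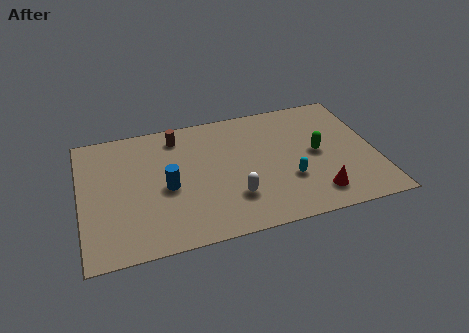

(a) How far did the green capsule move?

0.7

The green capsule was near (12.0, 4.7) before and (11.4, 4.4) after, so it travelled √(0.6² + 0.3²) ≈ 0.7 units.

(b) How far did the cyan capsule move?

1.5

The cyan capsule moved from about (11.3, 2.5) to (9.9, 2.9), a distance of √(1.4² + 0.4²) ≈ 1.5.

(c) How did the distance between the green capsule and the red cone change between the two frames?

-1.1

They were about 3.9 units apart before and 2.8 after — 1.1 units closer together.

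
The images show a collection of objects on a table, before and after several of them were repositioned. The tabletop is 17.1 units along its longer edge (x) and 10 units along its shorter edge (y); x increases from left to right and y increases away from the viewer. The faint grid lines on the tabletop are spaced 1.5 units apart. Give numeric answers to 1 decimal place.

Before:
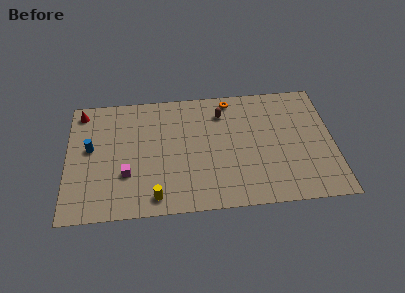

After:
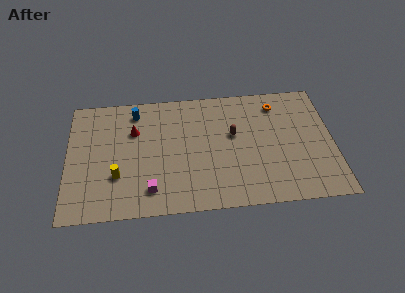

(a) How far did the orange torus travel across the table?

3.1

From (10.6, 8.9) to (13.6, 8.2), the orange torus covered √(3.0² + 0.7²) ≈ 3.1 units.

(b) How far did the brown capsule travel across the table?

2.0

The brown capsule moved from about (10.0, 7.8) to (10.7, 5.9), a distance of √(0.7² + 1.9²) ≈ 2.0.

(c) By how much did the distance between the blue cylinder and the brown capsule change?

-2.0

The distance was about 8.8 in the first image and 6.8 in the second, so they moved 2.0 units closer together.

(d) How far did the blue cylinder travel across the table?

4.0

From (1.5, 5.6) to (4.4, 8.4), the blue cylinder covered √(2.9² + 2.8²) ≈ 4.0 units.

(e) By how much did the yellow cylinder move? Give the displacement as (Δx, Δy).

(-2.4, 1.9)

The yellow cylinder was at about (5.6, 1.3) and moved to about (3.2, 3.2).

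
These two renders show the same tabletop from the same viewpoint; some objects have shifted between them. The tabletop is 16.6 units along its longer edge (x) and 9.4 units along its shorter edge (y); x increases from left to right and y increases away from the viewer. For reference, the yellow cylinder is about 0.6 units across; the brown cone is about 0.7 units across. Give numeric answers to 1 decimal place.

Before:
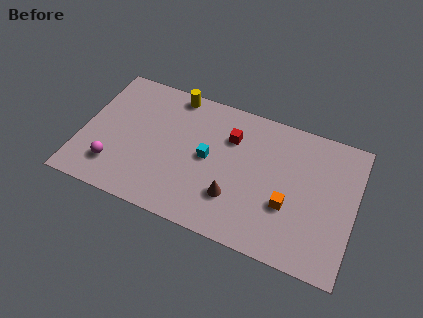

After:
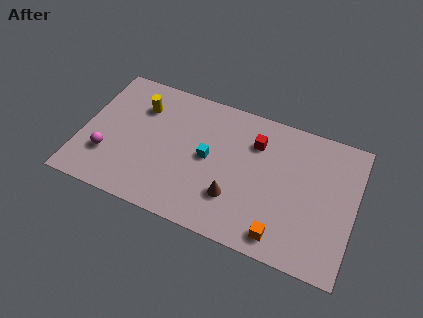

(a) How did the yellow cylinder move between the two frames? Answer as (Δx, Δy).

(-1.9, -1.6)

The yellow cylinder was at about (5.2, 8.5) and moved to about (3.3, 6.9).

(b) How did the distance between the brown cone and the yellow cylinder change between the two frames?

+0.3

They were about 7.2 units apart before and 7.5 after — 0.3 units further apart.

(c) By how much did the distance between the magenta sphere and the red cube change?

+1.5

The distance was about 8.1 in the first image and 9.6 in the second, so they moved 1.5 units further apart.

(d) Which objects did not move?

the brown cone and the cyan cube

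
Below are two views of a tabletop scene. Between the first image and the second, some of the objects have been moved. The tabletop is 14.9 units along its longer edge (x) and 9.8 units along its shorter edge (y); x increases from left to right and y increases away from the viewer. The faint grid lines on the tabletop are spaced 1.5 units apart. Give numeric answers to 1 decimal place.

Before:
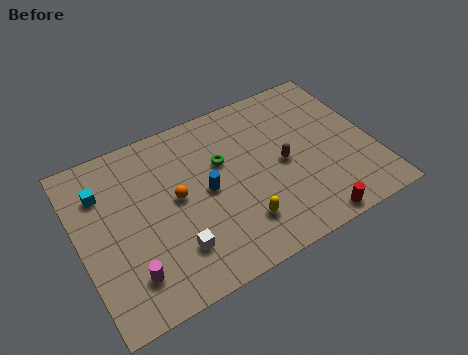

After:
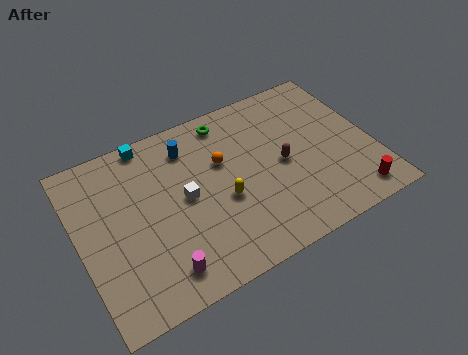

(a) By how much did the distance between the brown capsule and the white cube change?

-1.3

They were about 6.3 units apart before and 5.0 after — 1.3 units closer together.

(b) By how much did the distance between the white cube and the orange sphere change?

-0.4

The distance was about 2.8 in the first image and 2.4 in the second, so they moved 0.4 units closer together.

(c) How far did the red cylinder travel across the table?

2.4

From (11.1, 0.8) to (13.4, 1.3), the red cylinder covered √(2.3² + 0.5²) ≈ 2.4 units.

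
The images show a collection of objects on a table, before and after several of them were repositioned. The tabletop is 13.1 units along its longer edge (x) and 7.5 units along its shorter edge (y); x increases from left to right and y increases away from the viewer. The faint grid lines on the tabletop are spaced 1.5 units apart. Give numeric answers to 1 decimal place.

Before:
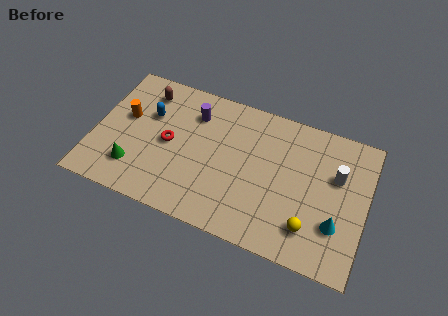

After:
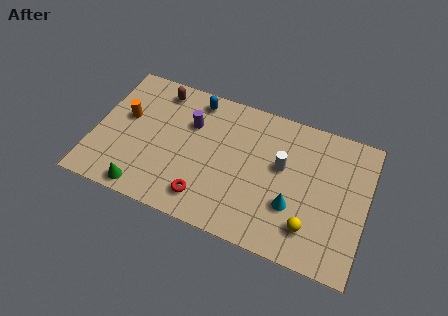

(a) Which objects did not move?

the yellow sphere and the orange cylinder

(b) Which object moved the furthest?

the red torus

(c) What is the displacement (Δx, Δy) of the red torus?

(2.0, -2.3)

The red torus started near (3.6, 3.7) and ended near (5.6, 1.4).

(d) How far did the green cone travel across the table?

1.2

The green cone was near (2.1, 1.8) before and (2.7, 0.8) after, so it travelled √(0.6² + 1.0²) ≈ 1.2 units.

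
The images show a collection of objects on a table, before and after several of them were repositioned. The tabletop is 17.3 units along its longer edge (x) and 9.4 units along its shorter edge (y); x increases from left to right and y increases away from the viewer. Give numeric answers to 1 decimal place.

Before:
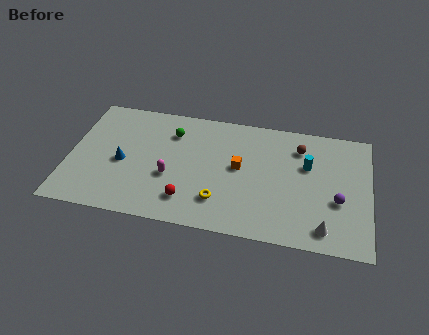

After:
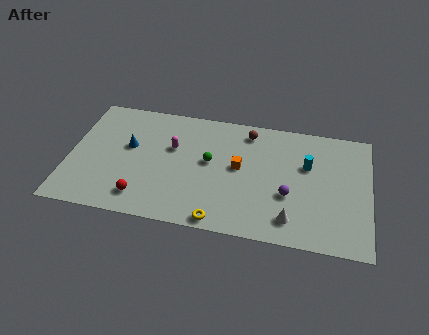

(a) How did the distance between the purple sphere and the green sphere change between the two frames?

-5.4

The distance was about 10.3 in the first image and 4.9 in the second, so they moved 5.4 units closer together.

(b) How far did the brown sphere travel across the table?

3.1

The brown sphere moved from about (13.2, 7.3) to (10.2, 8.0), a distance of √(3.0² + 0.7²) ≈ 3.1.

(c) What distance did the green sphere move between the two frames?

3.0

The green sphere moved from about (5.8, 7.1) to (8.1, 5.2), a distance of √(2.3² + 1.9²) ≈ 3.0.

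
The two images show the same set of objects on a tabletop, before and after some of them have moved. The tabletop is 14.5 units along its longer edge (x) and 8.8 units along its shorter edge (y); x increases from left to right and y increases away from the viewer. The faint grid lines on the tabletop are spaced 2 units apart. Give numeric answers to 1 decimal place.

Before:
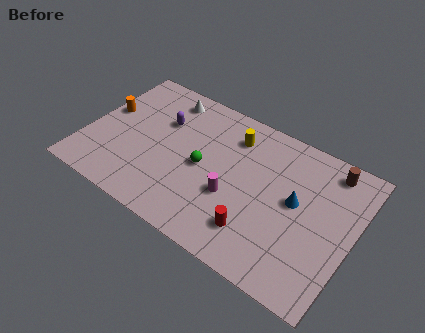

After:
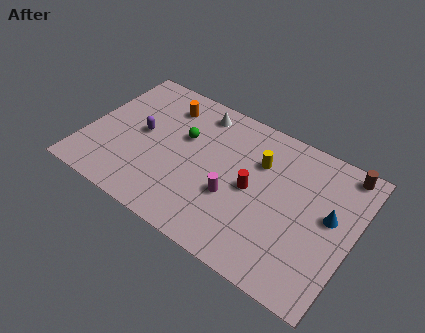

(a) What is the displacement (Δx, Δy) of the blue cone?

(1.8, 0.1)

The blue cone started near (11.4, 4.8) and ended near (13.2, 4.9).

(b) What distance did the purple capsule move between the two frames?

1.6

The purple capsule moved from about (3.8, 5.9) to (2.9, 4.6), a distance of √(0.9² + 1.3²) ≈ 1.6.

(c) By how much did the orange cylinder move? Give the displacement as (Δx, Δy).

(3.0, 1.9)

From the two frames, the orange cylinder sits at roughly (0.8, 5.1) before and (3.8, 7.0) after.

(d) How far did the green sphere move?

1.8

The green sphere was near (6.4, 4.2) before and (5.1, 5.5) after, so it travelled √(1.3² + 1.3²) ≈ 1.8 units.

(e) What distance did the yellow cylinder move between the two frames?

1.8

The yellow cylinder was near (7.6, 6.9) before and (9.2, 6.1) after, so it travelled √(1.6² + 0.8²) ≈ 1.8 units.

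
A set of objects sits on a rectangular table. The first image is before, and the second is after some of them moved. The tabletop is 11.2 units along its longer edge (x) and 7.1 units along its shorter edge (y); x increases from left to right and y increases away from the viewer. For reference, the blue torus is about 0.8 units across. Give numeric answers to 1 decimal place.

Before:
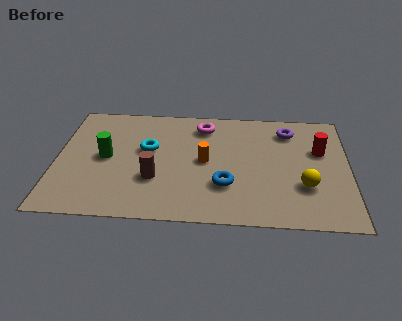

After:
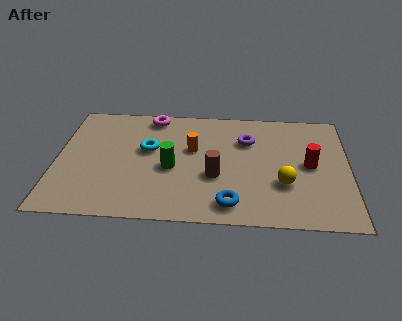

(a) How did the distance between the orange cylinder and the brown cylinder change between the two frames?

-0.4

Before: roughly 2.2 units apart; after: 1.8. That's 0.4 units closer together.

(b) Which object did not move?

the cyan torus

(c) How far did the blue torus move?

1.1

The blue torus moved from about (6.5, 2.2) to (6.7, 1.1), a distance of √(0.2² + 1.1²) ≈ 1.1.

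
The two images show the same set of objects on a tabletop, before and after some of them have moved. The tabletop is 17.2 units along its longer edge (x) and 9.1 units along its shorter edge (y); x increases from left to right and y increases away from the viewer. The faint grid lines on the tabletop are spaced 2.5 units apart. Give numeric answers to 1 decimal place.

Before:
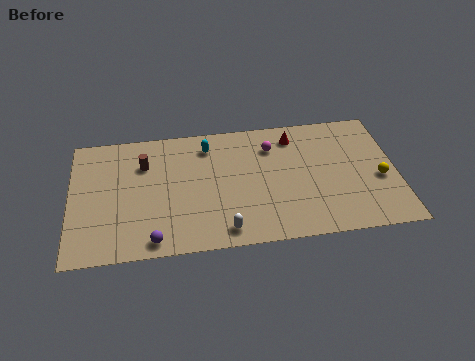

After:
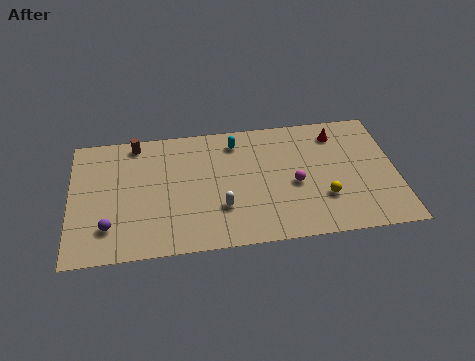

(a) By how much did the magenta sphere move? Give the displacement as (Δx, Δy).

(1.1, -2.9)

The magenta sphere was at about (10.7, 6.9) and moved to about (11.8, 4.0).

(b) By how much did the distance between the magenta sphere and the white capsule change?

-2.2

They were about 6.3 units apart before and 4.1 after — 2.2 units closer together.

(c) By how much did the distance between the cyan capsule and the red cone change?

+0.8

The distance was about 4.6 in the first image and 5.4 in the second, so they moved 0.8 units further apart.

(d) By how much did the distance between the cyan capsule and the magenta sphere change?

+1.2

They were about 3.4 units apart before and 4.6 after — 1.2 units further apart.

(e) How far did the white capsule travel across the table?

1.6

From (8.0, 1.2) to (7.9, 2.8), the white capsule covered √(0.1² + 1.6²) ≈ 1.6 units.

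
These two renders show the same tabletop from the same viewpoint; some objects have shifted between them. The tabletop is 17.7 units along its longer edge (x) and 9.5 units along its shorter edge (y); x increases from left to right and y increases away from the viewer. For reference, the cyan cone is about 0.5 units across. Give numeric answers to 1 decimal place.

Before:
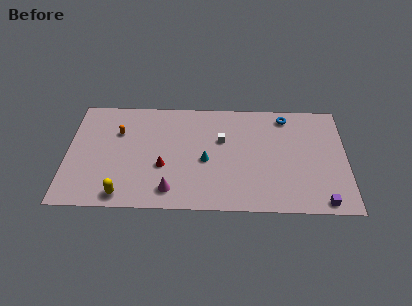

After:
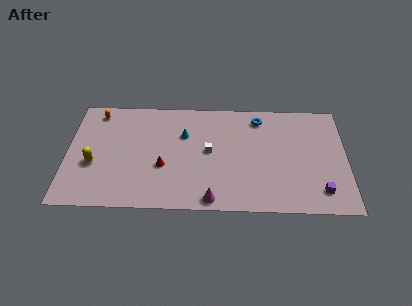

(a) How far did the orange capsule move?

2.2

The orange capsule moved from about (3.2, 6.5) to (1.8, 8.2), a distance of √(1.4² + 1.7²) ≈ 2.2.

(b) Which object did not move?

the red cone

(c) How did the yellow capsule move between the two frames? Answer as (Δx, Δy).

(-1.9, 2.6)

The yellow capsule started near (3.6, 1.1) and ended near (1.7, 3.7).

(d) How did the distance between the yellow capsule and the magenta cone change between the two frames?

+5.0

They were about 3.0 units apart before and 8.0 after — 5.0 units further apart.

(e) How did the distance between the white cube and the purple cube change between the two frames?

-0.4

They were about 8.1 units apart before and 7.7 after — 0.4 units closer together.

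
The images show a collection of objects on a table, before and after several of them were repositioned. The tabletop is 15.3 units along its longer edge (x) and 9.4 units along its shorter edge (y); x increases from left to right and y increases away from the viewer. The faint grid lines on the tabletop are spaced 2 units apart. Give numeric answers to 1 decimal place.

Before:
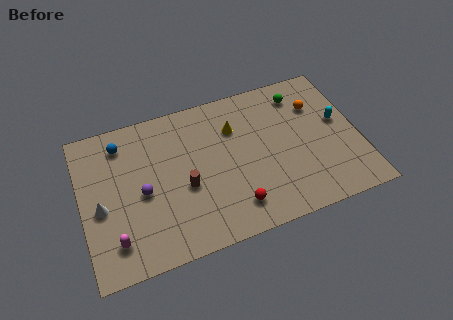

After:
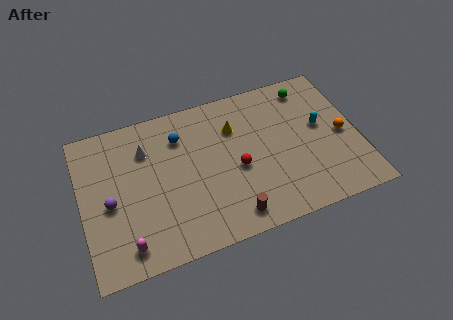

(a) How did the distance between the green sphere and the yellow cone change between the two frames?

+0.6

Before: roughly 3.9 units apart; after: 4.5. That's 0.6 units further apart.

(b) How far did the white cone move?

3.9

The white cone was near (1.0, 4.1) before and (3.7, 6.9) after, so it travelled √(2.7² + 2.8²) ≈ 3.9 units.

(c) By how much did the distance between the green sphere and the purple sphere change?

+2.3

The distance was about 9.7 in the first image and 12.0 in the second, so they moved 2.3 units further apart.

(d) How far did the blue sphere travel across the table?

3.3

The blue sphere moved from about (2.4, 7.7) to (5.6, 7.1), a distance of √(3.2² + 0.6²) ≈ 3.3.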